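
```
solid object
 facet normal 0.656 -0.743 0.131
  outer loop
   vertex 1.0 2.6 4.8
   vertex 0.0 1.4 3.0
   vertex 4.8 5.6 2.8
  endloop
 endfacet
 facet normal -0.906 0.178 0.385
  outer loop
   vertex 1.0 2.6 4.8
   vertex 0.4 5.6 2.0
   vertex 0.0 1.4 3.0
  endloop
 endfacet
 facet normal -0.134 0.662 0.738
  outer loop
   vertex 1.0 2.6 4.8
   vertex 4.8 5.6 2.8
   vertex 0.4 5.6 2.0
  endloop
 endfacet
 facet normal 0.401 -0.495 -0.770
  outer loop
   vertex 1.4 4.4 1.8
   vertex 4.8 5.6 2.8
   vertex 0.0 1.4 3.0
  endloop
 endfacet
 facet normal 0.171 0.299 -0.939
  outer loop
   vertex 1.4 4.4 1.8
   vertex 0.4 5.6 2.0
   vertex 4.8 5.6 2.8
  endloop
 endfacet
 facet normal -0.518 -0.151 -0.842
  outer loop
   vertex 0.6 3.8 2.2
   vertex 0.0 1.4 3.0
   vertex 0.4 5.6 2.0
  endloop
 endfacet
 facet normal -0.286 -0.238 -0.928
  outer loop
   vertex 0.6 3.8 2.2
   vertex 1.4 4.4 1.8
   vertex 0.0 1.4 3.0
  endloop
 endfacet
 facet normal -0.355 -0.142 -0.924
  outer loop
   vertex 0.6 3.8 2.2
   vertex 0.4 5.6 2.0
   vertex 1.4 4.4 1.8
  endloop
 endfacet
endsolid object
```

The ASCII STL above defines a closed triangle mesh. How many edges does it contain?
12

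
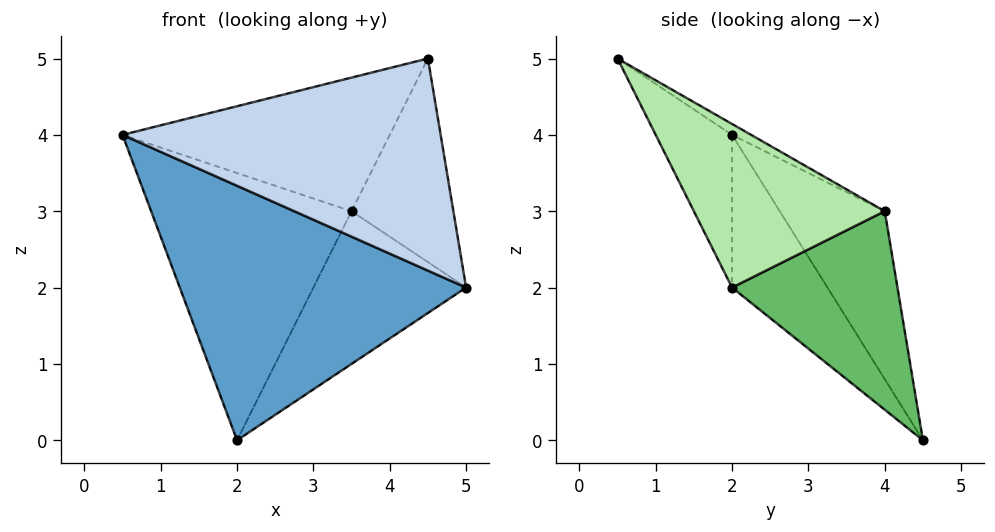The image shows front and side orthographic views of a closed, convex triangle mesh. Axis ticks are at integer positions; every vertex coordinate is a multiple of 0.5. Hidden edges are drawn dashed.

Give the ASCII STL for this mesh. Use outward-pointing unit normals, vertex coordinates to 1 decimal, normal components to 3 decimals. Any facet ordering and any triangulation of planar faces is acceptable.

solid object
 facet normal -0.258 -0.773 -0.580
  outer loop
   vertex 2.0 4.5 0.0
   vertex 5.0 2.0 2.0
   vertex 0.5 2.0 4.0
  endloop
 endfacet
 facet normal -0.207 -0.861 -0.465
  outer loop
   vertex 4.5 0.5 5.0
   vertex 0.5 2.0 4.0
   vertex 5.0 2.0 2.0
  endloop
 endfacet
 facet normal -0.434 0.828 0.355
  outer loop
   vertex 3.5 4.0 3.0
   vertex 2.0 4.5 0.0
   vertex 0.5 2.0 4.0
  endloop
 endfacet
 facet normal -0.035 0.488 0.872
  outer loop
   vertex 3.5 4.0 3.0
   vertex 0.5 2.0 4.0
   vertex 4.5 0.5 5.0
  endloop
 endfacet
 facet normal 0.712 0.657 -0.247
  outer loop
   vertex 3.5 4.0 3.0
   vertex 5.0 2.0 2.0
   vertex 2.0 4.5 0.0
  endloop
 endfacet
 facet normal 0.824 0.440 0.357
  outer loop
   vertex 3.5 4.0 3.0
   vertex 4.5 0.5 5.0
   vertex 5.0 2.0 2.0
  endloop
 endfacet
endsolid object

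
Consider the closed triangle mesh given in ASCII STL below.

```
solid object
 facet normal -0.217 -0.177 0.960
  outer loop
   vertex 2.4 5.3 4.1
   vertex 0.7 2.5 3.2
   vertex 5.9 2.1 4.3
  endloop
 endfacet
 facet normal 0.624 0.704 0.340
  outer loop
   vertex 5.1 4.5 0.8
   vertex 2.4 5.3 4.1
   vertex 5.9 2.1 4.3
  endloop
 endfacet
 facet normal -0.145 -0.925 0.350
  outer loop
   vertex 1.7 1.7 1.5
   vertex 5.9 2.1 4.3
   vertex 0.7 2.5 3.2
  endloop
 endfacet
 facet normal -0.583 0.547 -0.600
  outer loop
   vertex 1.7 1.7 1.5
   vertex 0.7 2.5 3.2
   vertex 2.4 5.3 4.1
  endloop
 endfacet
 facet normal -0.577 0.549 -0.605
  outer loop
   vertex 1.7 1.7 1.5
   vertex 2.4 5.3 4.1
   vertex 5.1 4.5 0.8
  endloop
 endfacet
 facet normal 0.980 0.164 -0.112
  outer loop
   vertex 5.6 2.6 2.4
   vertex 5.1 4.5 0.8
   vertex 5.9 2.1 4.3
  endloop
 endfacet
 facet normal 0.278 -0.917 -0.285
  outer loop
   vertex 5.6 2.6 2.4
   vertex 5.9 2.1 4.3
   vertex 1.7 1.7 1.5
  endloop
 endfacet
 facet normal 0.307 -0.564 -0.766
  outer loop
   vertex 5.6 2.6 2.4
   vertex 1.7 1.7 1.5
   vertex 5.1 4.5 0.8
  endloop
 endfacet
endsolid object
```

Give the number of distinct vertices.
6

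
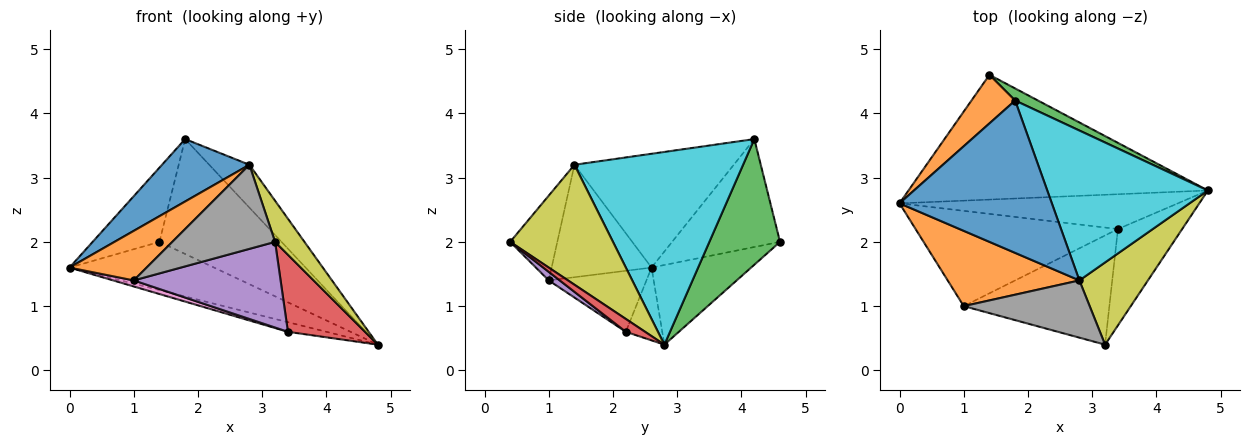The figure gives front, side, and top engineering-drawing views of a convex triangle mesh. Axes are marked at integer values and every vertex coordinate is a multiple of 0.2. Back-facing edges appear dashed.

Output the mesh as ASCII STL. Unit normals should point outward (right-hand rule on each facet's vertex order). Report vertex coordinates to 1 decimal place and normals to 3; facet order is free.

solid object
 facet normal -0.241 0.350 -0.905
  outer loop
   vertex 1.4 4.6 2.0
   vertex 4.8 2.8 0.4
   vertex 0.0 2.6 1.6
  endloop
 endfacet
 facet normal -0.804 0.498 0.325
  outer loop
   vertex 1.4 4.6 2.0
   vertex 0.0 2.6 1.6
   vertex 1.8 4.2 3.6
  endloop
 endfacet
 facet normal 0.499 0.862 0.091
  outer loop
   vertex 1.4 4.6 2.0
   vertex 1.8 4.2 3.6
   vertex 4.8 2.8 0.4
  endloop
 endfacet
 facet normal 0.154 -0.617 -0.772
  outer loop
   vertex 3.4 2.2 0.6
   vertex 4.8 2.8 0.4
   vertex 3.2 0.4 2.0
  endloop
 endfacet
 facet normal 0.046 -0.616 -0.786
  outer loop
   vertex 3.4 2.2 0.6
   vertex 3.2 0.4 2.0
   vertex 1.0 1.0 1.4
  endloop
 endfacet
 facet normal -0.244 0.259 -0.935
  outer loop
   vertex 3.4 2.2 0.6
   vertex 0.0 2.6 1.6
   vertex 4.8 2.8 0.4
  endloop
 endfacet
 facet normal -0.288 -0.061 -0.956
  outer loop
   vertex 3.4 2.2 0.6
   vertex 1.0 1.0 1.4
   vertex 0.0 2.6 1.6
  endloop
 endfacet
 facet normal -0.354 -0.773 0.526
  outer loop
   vertex 2.8 1.4 3.2
   vertex 1.0 1.0 1.4
   vertex 3.2 0.4 2.0
  endloop
 endfacet
 facet normal 0.843 -0.241 0.482
  outer loop
   vertex 2.8 1.4 3.2
   vertex 3.2 0.4 2.0
   vertex 4.8 2.8 0.4
  endloop
 endfacet
 facet normal 0.756 0.180 0.630
  outer loop
   vertex 2.8 1.4 3.2
   vertex 4.8 2.8 0.4
   vertex 1.8 4.2 3.6
  endloop
 endfacet
 facet normal -0.569 -0.312 0.761
  outer loop
   vertex 2.8 1.4 3.2
   vertex 1.8 4.2 3.6
   vertex 0.0 2.6 1.6
  endloop
 endfacet
 facet normal -0.581 -0.448 0.680
  outer loop
   vertex 2.8 1.4 3.2
   vertex 0.0 2.6 1.6
   vertex 1.0 1.0 1.4
  endloop
 endfacet
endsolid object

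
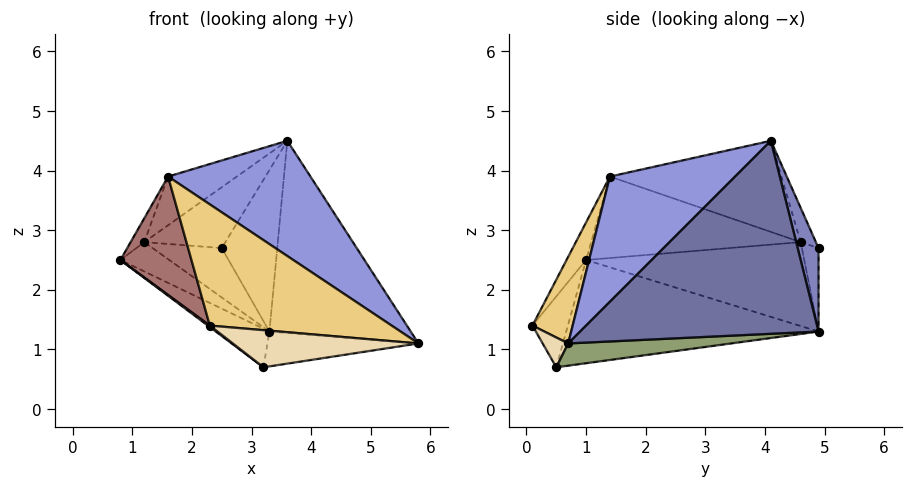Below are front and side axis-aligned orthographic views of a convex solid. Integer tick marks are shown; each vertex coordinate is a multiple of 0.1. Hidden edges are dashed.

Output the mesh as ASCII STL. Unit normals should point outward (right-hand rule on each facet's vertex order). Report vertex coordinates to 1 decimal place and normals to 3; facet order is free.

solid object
 facet normal 0.859 0.509 0.047
  outer loop
   vertex 3.3 4.9 1.3
   vertex 3.6 4.1 4.5
   vertex 5.8 0.7 1.1
  endloop
 endfacet
 facet normal 0.345 0.918 0.197
  outer loop
   vertex 3.3 4.9 1.3
   vertex 2.5 4.9 2.7
   vertex 3.6 4.1 4.5
  endloop
 endfacet
 facet normal 0.427 -0.486 0.762
  outer loop
   vertex 1.6 1.4 3.9
   vertex 5.8 0.7 1.1
   vertex 3.6 4.1 4.5
  endloop
 endfacet
 facet normal -0.579 0.123 -0.806
  outer loop
   vertex 3.2 0.5 0.7
   vertex 0.8 1.0 2.5
   vertex 3.3 4.9 1.3
  endloop
 endfacet
 facet normal 0.141 0.131 -0.981
  outer loop
   vertex 3.2 0.5 0.7
   vertex 3.3 4.9 1.3
   vertex 5.8 0.7 1.1
  endloop
 endfacet
 facet normal -0.589 0.132 -0.798
  outer loop
   vertex 1.2 4.6 2.8
   vertex 3.3 4.9 1.3
   vertex 0.8 1.0 2.5
  endloop
 endfacet
 facet normal -0.233 0.963 -0.133
  outer loop
   vertex 1.2 4.6 2.8
   vertex 2.5 4.9 2.7
   vertex 3.3 4.9 1.3
  endloop
 endfacet
 facet normal -0.874 0.057 0.483
  outer loop
   vertex 1.2 4.6 2.8
   vertex 0.8 1.0 2.5
   vertex 1.6 1.4 3.9
  endloop
 endfacet
 facet normal -0.162 0.861 0.482
  outer loop
   vertex 1.2 4.6 2.8
   vertex 3.6 4.1 4.5
   vertex 2.5 4.9 2.7
  endloop
 endfacet
 facet normal -0.534 0.214 0.818
  outer loop
   vertex 1.2 4.6 2.8
   vertex 1.6 1.4 3.9
   vertex 3.6 4.1 4.5
  endloop
 endfacet
 facet normal 0.188 -0.849 0.494
  outer loop
   vertex 2.3 0.1 1.4
   vertex 5.8 0.7 1.1
   vertex 1.6 1.4 3.9
  endloop
 endfacet
 facet normal 0.127 -0.923 -0.364
  outer loop
   vertex 2.3 0.1 1.4
   vertex 3.2 0.5 0.7
   vertex 5.8 0.7 1.1
  endloop
 endfacet
 facet normal -0.244 -0.887 0.393
  outer loop
   vertex 2.3 0.1 1.4
   vertex 1.6 1.4 3.9
   vertex 0.8 1.0 2.5
  endloop
 endfacet
 facet normal -0.604 -0.034 -0.796
  outer loop
   vertex 2.3 0.1 1.4
   vertex 0.8 1.0 2.5
   vertex 3.2 0.5 0.7
  endloop
 endfacet
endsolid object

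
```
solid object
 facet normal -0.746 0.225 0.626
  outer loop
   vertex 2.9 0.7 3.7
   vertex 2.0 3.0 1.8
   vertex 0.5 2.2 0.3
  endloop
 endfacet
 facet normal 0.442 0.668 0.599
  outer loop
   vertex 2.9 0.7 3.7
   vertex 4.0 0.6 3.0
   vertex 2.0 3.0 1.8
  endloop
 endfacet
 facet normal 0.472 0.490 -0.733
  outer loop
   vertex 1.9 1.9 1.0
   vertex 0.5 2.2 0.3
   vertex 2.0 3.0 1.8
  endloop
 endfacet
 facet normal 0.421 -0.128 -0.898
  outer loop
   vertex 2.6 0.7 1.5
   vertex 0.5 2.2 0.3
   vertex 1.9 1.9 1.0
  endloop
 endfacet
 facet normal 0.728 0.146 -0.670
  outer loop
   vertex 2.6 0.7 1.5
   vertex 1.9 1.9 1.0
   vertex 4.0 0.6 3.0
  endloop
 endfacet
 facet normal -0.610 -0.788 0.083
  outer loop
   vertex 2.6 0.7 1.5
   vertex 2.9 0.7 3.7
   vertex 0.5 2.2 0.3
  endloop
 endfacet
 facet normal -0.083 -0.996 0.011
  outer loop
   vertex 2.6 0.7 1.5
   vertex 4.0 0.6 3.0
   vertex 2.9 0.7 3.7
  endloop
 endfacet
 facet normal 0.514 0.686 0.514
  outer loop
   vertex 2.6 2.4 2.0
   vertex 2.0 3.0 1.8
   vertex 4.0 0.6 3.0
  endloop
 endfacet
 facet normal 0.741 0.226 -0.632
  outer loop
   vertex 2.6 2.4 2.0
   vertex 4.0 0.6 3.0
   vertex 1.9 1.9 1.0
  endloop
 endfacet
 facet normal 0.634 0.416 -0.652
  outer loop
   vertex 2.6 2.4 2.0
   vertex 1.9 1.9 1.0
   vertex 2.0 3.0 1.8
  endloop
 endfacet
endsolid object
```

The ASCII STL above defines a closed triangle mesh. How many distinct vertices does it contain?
7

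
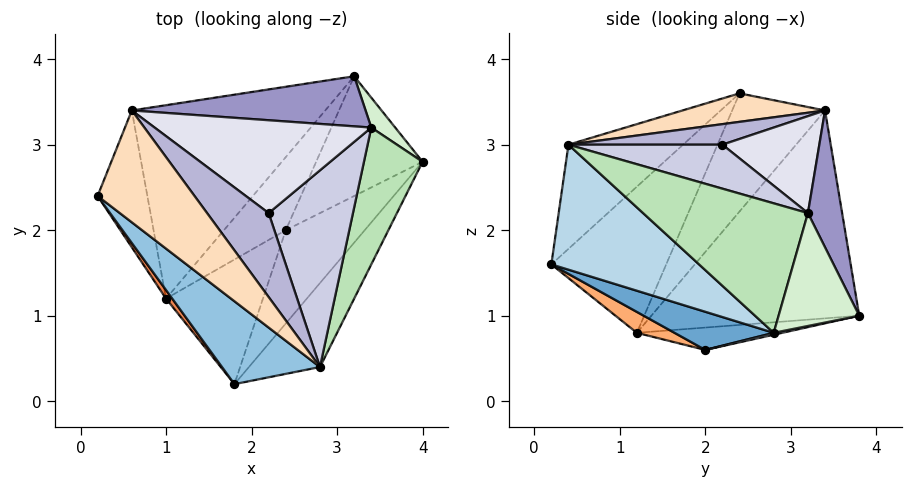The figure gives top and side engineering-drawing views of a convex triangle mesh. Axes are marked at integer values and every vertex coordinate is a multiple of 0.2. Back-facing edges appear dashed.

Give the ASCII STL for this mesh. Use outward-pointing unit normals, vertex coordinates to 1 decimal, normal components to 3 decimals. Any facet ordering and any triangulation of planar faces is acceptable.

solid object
 facet normal 0.366 -0.542 -0.757
  outer loop
   vertex 2.4 2.0 0.6
   vertex 4.0 2.8 0.8
   vertex 1.8 0.2 1.6
  endloop
 endfacet
 facet normal -0.477 -0.755 0.449
  outer loop
   vertex 2.8 0.4 3.0
   vertex 0.2 2.4 3.6
   vertex 1.8 0.2 1.6
  endloop
 endfacet
 facet normal 0.650 -0.664 -0.370
  outer loop
   vertex 2.8 0.4 3.0
   vertex 1.8 0.2 1.6
   vertex 4.0 2.8 0.8
  endloop
 endfacet
 facet normal 0.017 0.209 -0.978
  outer loop
   vertex 3.2 3.8 1.0
   vertex 4.0 2.8 0.8
   vertex 2.4 2.0 0.6
  endloop
 endfacet
 facet normal -0.793 -0.608 0.034
  outer loop
   vertex 1.0 1.2 0.8
   vertex 1.8 0.2 1.6
   vertex 0.2 2.4 3.6
  endloop
 endfacet
 facet normal 0.180 -0.523 -0.833
  outer loop
   vertex 1.0 1.2 0.8
   vertex 2.4 2.0 0.6
   vertex 1.8 0.2 1.6
  endloop
 endfacet
 facet normal -0.320 0.339 -0.885
  outer loop
   vertex 1.0 1.2 0.8
   vertex 3.2 3.8 1.0
   vertex 2.4 2.0 0.6
  endloop
 endfacet
 facet normal 0.281 0.079 0.956
  outer loop
   vertex 0.6 3.4 3.4
   vertex 0.2 2.4 3.6
   vertex 2.8 0.4 3.0
  endloop
 endfacet
 facet normal -0.885 0.279 -0.373
  outer loop
   vertex 0.6 3.4 3.4
   vertex 1.0 1.2 0.8
   vertex 0.2 2.4 3.6
  endloop
 endfacet
 facet normal -0.608 0.558 -0.565
  outer loop
   vertex 0.6 3.4 3.4
   vertex 3.2 3.8 1.0
   vertex 1.0 1.2 0.8
  endloop
 endfacet
 facet normal 0.908 -0.077 0.411
  outer loop
   vertex 3.4 3.2 2.2
   vertex 2.8 0.4 3.0
   vertex 4.0 2.8 0.8
  endloop
 endfacet
 facet normal 0.786 0.595 0.167
  outer loop
   vertex 3.4 3.2 2.2
   vertex 4.0 2.8 0.8
   vertex 3.2 3.8 1.0
  endloop
 endfacet
 facet normal 0.236 0.884 0.403
  outer loop
   vertex 3.4 3.2 2.2
   vertex 3.2 3.8 1.0
   vertex 0.6 3.4 3.4
  endloop
 endfacet
 facet normal 0.314 0.105 0.943
  outer loop
   vertex 2.2 2.2 3.0
   vertex 0.6 3.4 3.4
   vertex 2.8 0.4 3.0
  endloop
 endfacet
 facet normal 0.457 0.152 0.876
  outer loop
   vertex 2.2 2.2 3.0
   vertex 2.8 0.4 3.0
   vertex 3.4 3.2 2.2
  endloop
 endfacet
 facet normal 0.397 0.234 0.888
  outer loop
   vertex 2.2 2.2 3.0
   vertex 3.4 3.2 2.2
   vertex 0.6 3.4 3.4
  endloop
 endfacet
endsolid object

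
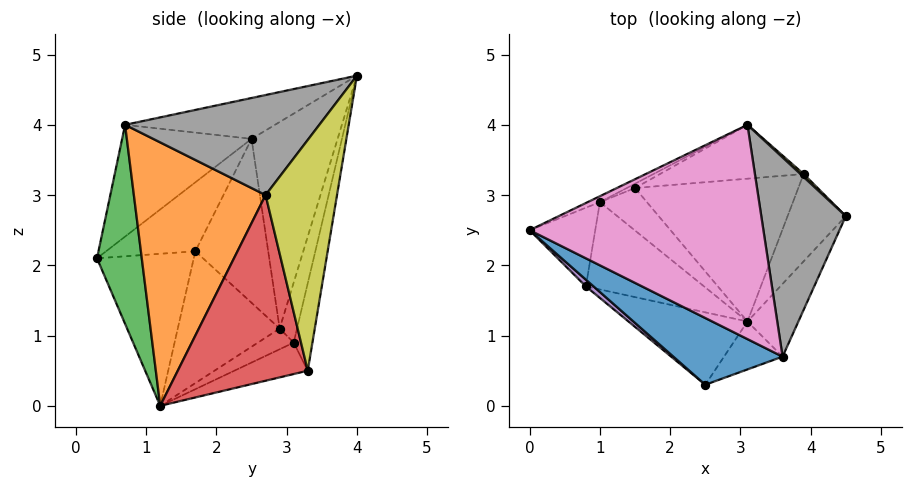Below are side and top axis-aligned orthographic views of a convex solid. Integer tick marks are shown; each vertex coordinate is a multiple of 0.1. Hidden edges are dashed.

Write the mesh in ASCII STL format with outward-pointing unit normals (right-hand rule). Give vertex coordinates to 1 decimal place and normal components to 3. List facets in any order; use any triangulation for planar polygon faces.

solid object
 facet normal -0.425 -0.804 0.415
  outer loop
   vertex 3.6 0.7 4.0
   vertex 0.0 2.5 3.8
   vertex 2.5 0.3 2.1
  endloop
 endfacet
 facet normal 0.865 -0.473 -0.167
  outer loop
   vertex 3.6 0.7 4.0
   vertex 3.1 1.2 0.0
   vertex 4.5 2.7 3.0
  endloop
 endfacet
 facet normal 0.586 -0.792 -0.172
  outer loop
   vertex 3.6 0.7 4.0
   vertex 2.5 0.3 2.1
   vertex 3.1 1.2 0.0
  endloop
 endfacet
 facet normal 0.916 -0.281 -0.287
  outer loop
   vertex 3.9 3.3 0.5
   vertex 4.5 2.7 3.0
   vertex 3.1 1.2 0.0
  endloop
 endfacet
 facet normal -0.632 -0.772 0.070
  outer loop
   vertex 0.8 1.7 2.2
   vertex 2.5 0.3 2.1
   vertex 0.0 2.5 3.8
  endloop
 endfacet
 facet normal -0.582 -0.674 -0.455
  outer loop
   vertex 0.8 1.7 2.2
   vertex 3.1 1.2 0.0
   vertex 2.5 0.3 2.1
  endloop
 endfacet
 facet normal -0.168 -0.229 0.959
  outer loop
   vertex 3.1 4.0 4.7
   vertex 0.0 2.5 3.8
   vertex 3.6 0.7 4.0
  endloop
 endfacet
 facet normal 0.764 -0.021 0.645
  outer loop
   vertex 3.1 4.0 4.7
   vertex 3.6 0.7 4.0
   vertex 4.5 2.7 3.0
  endloop
 endfacet
 facet normal 0.687 0.727 0.010
  outer loop
   vertex 3.1 4.0 4.7
   vertex 4.5 2.7 3.0
   vertex 3.9 3.3 0.5
  endloop
 endfacet
 facet normal -0.669 -0.438 -0.600
  outer loop
   vertex 1.0 2.9 1.1
   vertex 3.1 1.2 0.0
   vertex 0.8 1.7 2.2
  endloop
 endfacet
 facet normal -0.913 -0.183 -0.365
  outer loop
   vertex 1.0 2.9 1.1
   vertex 0.8 1.7 2.2
   vertex 0.0 2.5 3.8
  endloop
 endfacet
 facet normal -0.429 0.903 -0.025
  outer loop
   vertex 1.0 2.9 1.1
   vertex 0.0 2.5 3.8
   vertex 3.1 4.0 4.7
  endloop
 endfacet
 facet normal -0.181 0.292 -0.939
  outer loop
   vertex 1.5 3.1 0.9
   vertex 3.9 3.3 0.5
   vertex 3.1 1.2 0.0
  endloop
 endfacet
 facet normal -0.402 0.093 -0.911
  outer loop
   vertex 1.5 3.1 0.9
   vertex 3.1 1.2 0.0
   vertex 1.0 2.9 1.1
  endloop
 endfacet
 facet normal -0.112 0.977 -0.184
  outer loop
   vertex 1.5 3.1 0.9
   vertex 3.1 4.0 4.7
   vertex 3.9 3.3 0.5
  endloop
 endfacet
 facet normal -0.389 0.920 -0.054
  outer loop
   vertex 1.5 3.1 0.9
   vertex 1.0 2.9 1.1
   vertex 3.1 4.0 4.7
  endloop
 endfacet
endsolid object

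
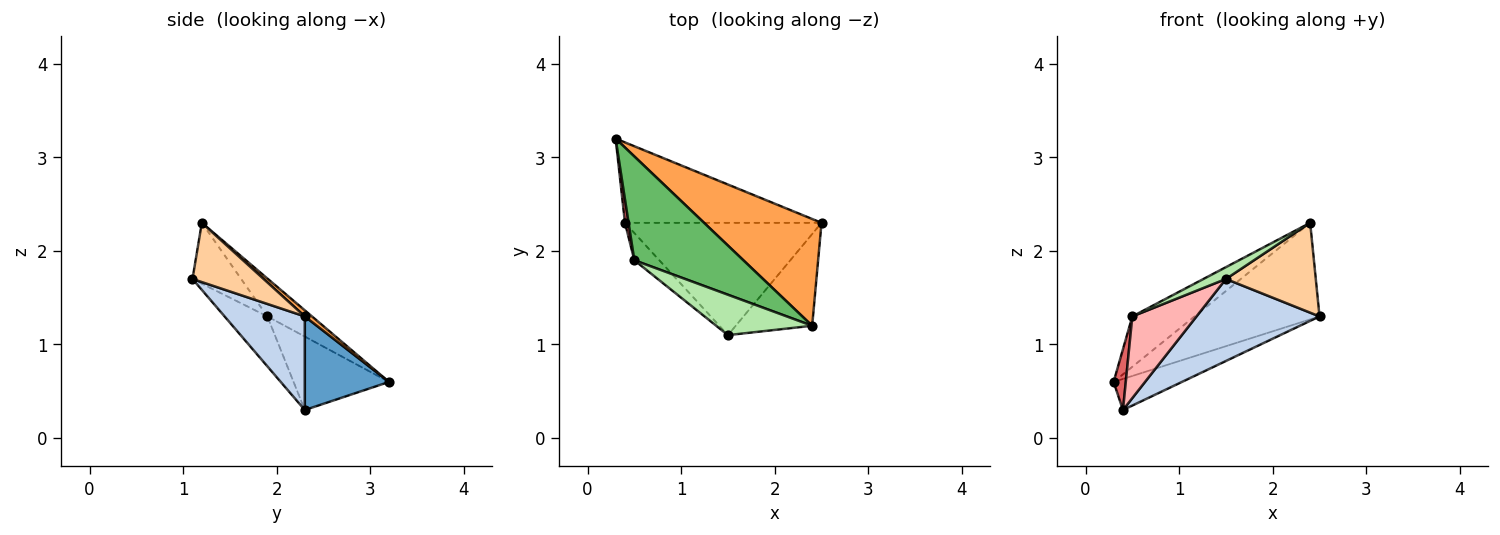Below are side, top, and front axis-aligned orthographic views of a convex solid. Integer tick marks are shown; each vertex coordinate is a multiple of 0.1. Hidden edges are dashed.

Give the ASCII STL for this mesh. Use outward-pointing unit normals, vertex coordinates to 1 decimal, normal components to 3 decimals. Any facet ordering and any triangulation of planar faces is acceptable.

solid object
 facet normal 0.406 0.329 -0.853
  outer loop
   vertex 0.4 2.3 0.3
   vertex 0.3 3.2 0.6
   vertex 2.5 2.3 1.3
  endloop
 endfacet
 facet normal 0.359 -0.550 -0.754
  outer loop
   vertex 0.4 2.3 0.3
   vertex 2.5 2.3 1.3
   vertex 1.5 1.1 1.7
  endloop
 endfacet
 facet normal 0.038 0.670 0.741
  outer loop
   vertex 2.4 1.2 2.3
   vertex 2.5 2.3 1.3
   vertex 0.3 3.2 0.6
  endloop
 endfacet
 facet normal 0.485 -0.612 -0.625
  outer loop
   vertex 2.4 1.2 2.3
   vertex 1.5 1.1 1.7
   vertex 2.5 2.3 1.3
  endloop
 endfacet
 facet normal -0.299 0.416 0.859
  outer loop
   vertex 0.5 1.9 1.3
   vertex 2.4 1.2 2.3
   vertex 0.3 3.2 0.6
  endloop
 endfacet
 facet normal -0.520 -0.240 0.820
  outer loop
   vertex 0.5 1.9 1.3
   vertex 1.5 1.1 1.7
   vertex 2.4 1.2 2.3
  endloop
 endfacet
 facet normal -0.991 -0.126 0.049
  outer loop
   vertex 0.5 1.9 1.3
   vertex 0.3 3.2 0.6
   vertex 0.4 2.3 0.3
  endloop
 endfacet
 facet normal -0.535 -0.802 -0.267
  outer loop
   vertex 0.5 1.9 1.3
   vertex 0.4 2.3 0.3
   vertex 1.5 1.1 1.7
  endloop
 endfacet
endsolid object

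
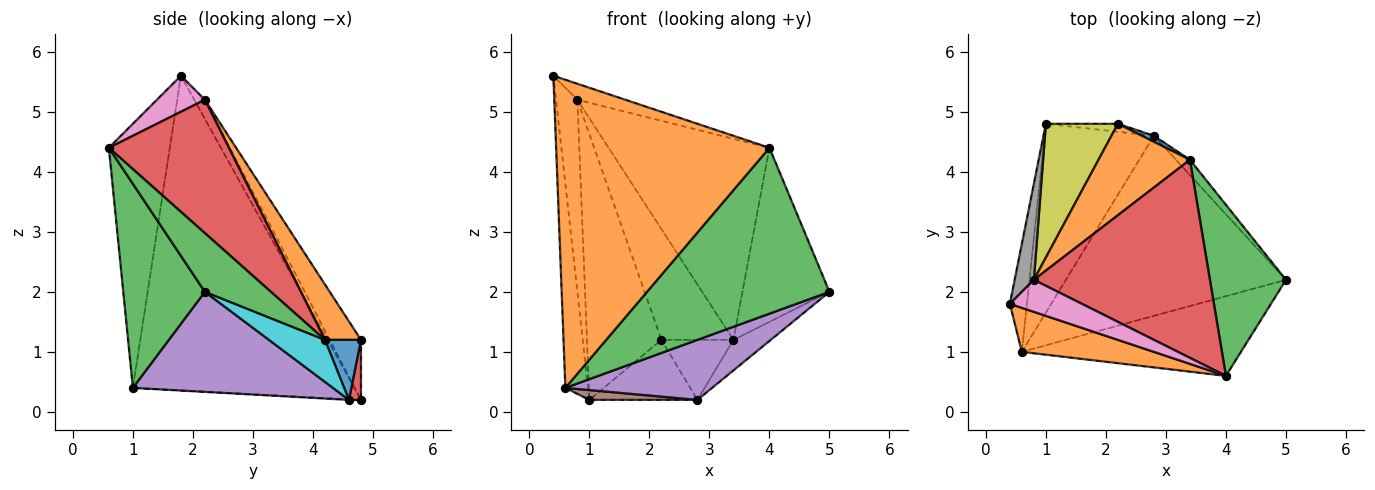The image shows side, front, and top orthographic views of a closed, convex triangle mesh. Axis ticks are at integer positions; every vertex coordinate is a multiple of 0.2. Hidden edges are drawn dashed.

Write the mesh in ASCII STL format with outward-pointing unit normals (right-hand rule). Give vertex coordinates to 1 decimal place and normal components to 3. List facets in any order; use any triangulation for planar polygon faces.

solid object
 facet normal -0.993 0.102 -0.054
  outer loop
   vertex 0.6 1.0 0.4
   vertex 0.4 1.8 5.6
   vertex 1.0 4.8 0.2
  endloop
 endfacet
 facet normal -0.272 -0.953 0.136
  outer loop
   vertex 0.6 1.0 0.4
   vertex 4.0 0.6 4.4
   vertex 0.4 1.8 5.6
  endloop
 endfacet
 facet normal 0.374 -0.836 -0.402
  outer loop
   vertex 0.6 1.0 0.4
   vertex 5.0 2.2 2.0
   vertex 4.0 0.6 4.4
  endloop
 endfacet
 facet normal 0.109 0.985 -0.131
  outer loop
   vertex 2.8 4.6 0.2
   vertex 1.0 4.8 0.2
   vertex 2.2 4.8 1.2
  endloop
 endfacet
 facet normal 0.396 -0.290 -0.871
  outer loop
   vertex 2.8 4.6 0.2
   vertex 5.0 2.2 2.0
   vertex 0.6 1.0 0.4
  endloop
 endfacet
 facet normal -0.006 -0.052 -0.999
  outer loop
   vertex 2.8 4.6 0.2
   vertex 0.6 1.0 0.4
   vertex 1.0 4.8 0.2
  endloop
 endfacet
 facet normal 0.408 0.408 0.816
  outer loop
   vertex 0.8 2.2 5.2
   vertex 0.4 1.8 5.6
   vertex 4.0 0.6 4.4
  endloop
 endfacet
 facet normal -0.408 0.816 0.408
  outer loop
   vertex 0.8 2.2 5.2
   vertex 1.0 4.8 0.2
   vertex 0.4 1.8 5.6
  endloop
 endfacet
 facet normal -0.351 0.837 0.421
  outer loop
   vertex 0.8 2.2 5.2
   vertex 2.2 4.8 1.2
   vertex 1.0 4.8 0.2
  endloop
 endfacet
 facet normal 0.802 0.535 -0.267
  outer loop
   vertex 3.4 4.2 1.2
   vertex 5.0 2.2 2.0
   vertex 2.8 4.6 0.2
  endloop
 endfacet
 facet normal 0.445 0.891 0.089
  outer loop
   vertex 3.4 4.2 1.2
   vertex 2.8 4.6 0.2
   vertex 2.2 4.8 1.2
  endloop
 endfacet
 facet normal 0.360 0.720 0.594
  outer loop
   vertex 3.4 4.2 1.2
   vertex 2.2 4.8 1.2
   vertex 0.8 2.2 5.2
  endloop
 endfacet
 facet normal 0.476 0.627 0.616
  outer loop
   vertex 3.4 4.2 1.2
   vertex 4.0 0.6 4.4
   vertex 5.0 2.2 2.0
  endloop
 endfacet
 facet normal 0.469 0.629 0.620
  outer loop
   vertex 3.4 4.2 1.2
   vertex 0.8 2.2 5.2
   vertex 4.0 0.6 4.4
  endloop
 endfacet
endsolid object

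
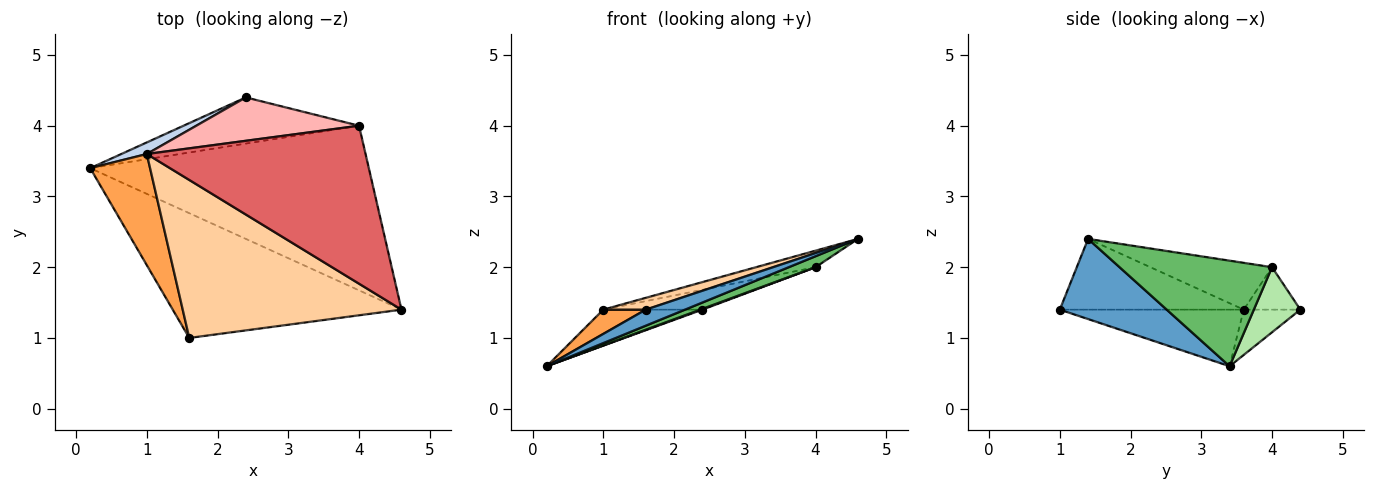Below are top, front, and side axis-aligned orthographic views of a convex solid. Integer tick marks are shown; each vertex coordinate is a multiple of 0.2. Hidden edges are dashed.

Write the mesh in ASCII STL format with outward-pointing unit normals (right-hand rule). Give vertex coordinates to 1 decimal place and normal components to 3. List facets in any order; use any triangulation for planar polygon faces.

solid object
 facet normal 0.328 -0.121 -0.937
  outer loop
   vertex 1.6 1.0 1.4
   vertex 0.2 3.4 0.6
   vertex 4.6 1.4 2.4
  endloop
 endfacet
 facet normal -0.478 0.836 0.269
  outer loop
   vertex 1.0 3.6 1.4
   vertex 2.4 4.4 1.4
   vertex 0.2 3.4 0.6
  endloop
 endfacet
 facet normal -0.679 -0.157 0.718
  outer loop
   vertex 1.0 3.6 1.4
   vertex 0.2 3.4 0.6
   vertex 1.6 1.0 1.4
  endloop
 endfacet
 facet normal -0.307 -0.071 0.949
  outer loop
   vertex 1.0 3.6 1.4
   vertex 1.6 1.0 1.4
   vertex 4.6 1.4 2.4
  endloop
 endfacet
 facet normal 0.354 -0.062 -0.933
  outer loop
   vertex 4.0 4.0 2.0
   vertex 4.6 1.4 2.4
   vertex 0.2 3.4 0.6
  endloop
 endfacet
 facet normal 0.348 -0.015 -0.937
  outer loop
   vertex 4.0 4.0 2.0
   vertex 0.2 3.4 0.6
   vertex 2.4 4.4 1.4
  endloop
 endfacet
 facet normal -0.208 0.102 0.973
  outer loop
   vertex 4.0 4.0 2.0
   vertex 1.0 3.6 1.4
   vertex 4.6 1.4 2.4
  endloop
 endfacet
 facet normal -0.231 0.404 0.885
  outer loop
   vertex 4.0 4.0 2.0
   vertex 2.4 4.4 1.4
   vertex 1.0 3.6 1.4
  endloop
 endfacet
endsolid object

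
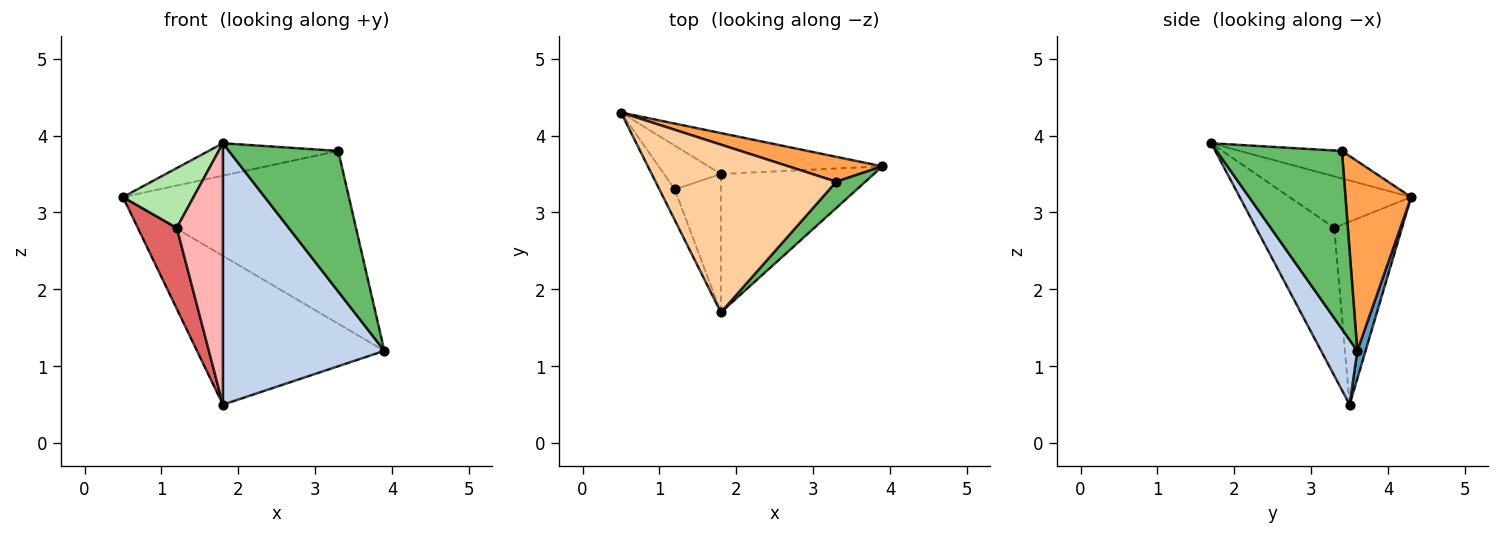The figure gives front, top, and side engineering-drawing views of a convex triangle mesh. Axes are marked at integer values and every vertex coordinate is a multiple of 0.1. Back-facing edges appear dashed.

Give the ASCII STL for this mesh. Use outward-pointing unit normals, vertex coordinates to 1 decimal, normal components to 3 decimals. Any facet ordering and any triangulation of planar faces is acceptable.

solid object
 facet normal 0.042 0.963 -0.265
  outer loop
   vertex 1.8 3.5 0.5
   vertex 0.5 4.3 3.2
   vertex 3.9 3.6 1.2
  endloop
 endfacet
 facet normal 0.194 -0.867 -0.459
  outer loop
   vertex 1.8 3.5 0.5
   vertex 3.9 3.6 1.2
   vertex 1.8 1.7 3.9
  endloop
 endfacet
 facet normal 0.276 0.951 0.137
  outer loop
   vertex 3.3 3.4 3.8
   vertex 3.9 3.6 1.2
   vertex 0.5 4.3 3.2
  endloop
 endfacet
 facet normal -0.148 0.188 0.971
  outer loop
   vertex 3.3 3.4 3.8
   vertex 0.5 4.3 3.2
   vertex 1.8 1.7 3.9
  endloop
 endfacet
 facet normal 0.748 -0.653 0.122
  outer loop
   vertex 3.3 3.4 3.8
   vertex 1.8 1.7 3.9
   vertex 3.9 3.6 1.2
  endloop
 endfacet
 facet normal -0.837 -0.486 -0.250
  outer loop
   vertex 1.2 3.3 2.8
   vertex 1.8 1.7 3.9
   vertex 0.5 4.3 3.2
  endloop
 endfacet
 facet normal -0.837 -0.482 -0.260
  outer loop
   vertex 1.2 3.3 2.8
   vertex 0.5 4.3 3.2
   vertex 1.8 3.5 0.5
  endloop
 endfacet
 facet normal -0.832 -0.490 -0.260
  outer loop
   vertex 1.2 3.3 2.8
   vertex 1.8 3.5 0.5
   vertex 1.8 1.7 3.9
  endloop
 endfacet
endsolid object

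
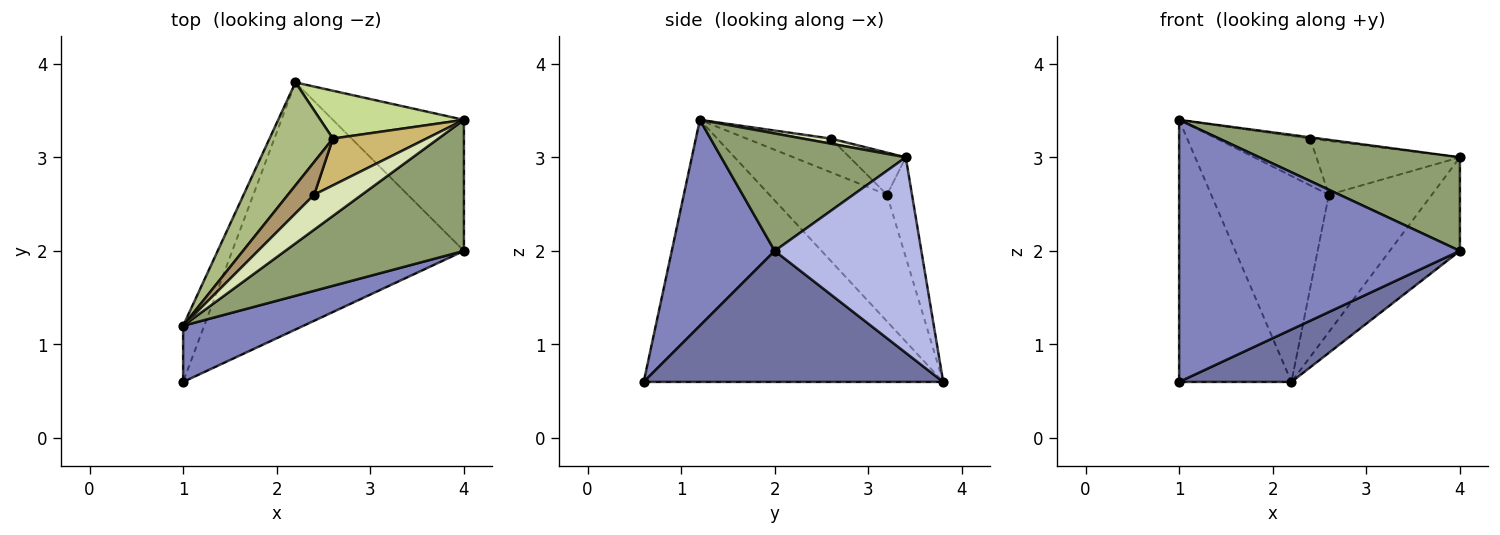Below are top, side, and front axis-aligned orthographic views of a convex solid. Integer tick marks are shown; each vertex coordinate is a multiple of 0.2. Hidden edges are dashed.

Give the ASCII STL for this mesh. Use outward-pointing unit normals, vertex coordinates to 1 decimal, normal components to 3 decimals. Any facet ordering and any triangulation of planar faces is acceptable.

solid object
 facet normal 0.484 -0.182 -0.856
  outer loop
   vertex 2.2 3.8 0.6
   vertex 4.0 2.0 2.0
   vertex 1.0 0.6 0.6
  endloop
 endfacet
 facet normal 0.337 -0.920 0.197
  outer loop
   vertex 1.0 1.2 3.4
   vertex 1.0 0.6 0.6
   vertex 4.0 2.0 2.0
  endloop
 endfacet
 facet normal -0.934 0.350 -0.075
  outer loop
   vertex 1.0 1.2 3.4
   vertex 2.2 3.8 0.6
   vertex 1.0 0.6 0.6
  endloop
 endfacet
 facet normal 0.772 0.370 -0.517
  outer loop
   vertex 4.0 3.4 3.0
   vertex 4.0 2.0 2.0
   vertex 2.2 3.8 0.6
  endloop
 endfacet
 facet normal 0.472 -0.513 0.718
  outer loop
   vertex 4.0 3.4 3.0
   vertex 1.0 1.2 3.4
   vertex 4.0 2.0 2.0
  endloop
 endfacet
 facet normal -0.667 0.667 0.333
  outer loop
   vertex 2.6 3.2 2.6
   vertex 2.2 3.8 0.6
   vertex 1.0 1.2 3.4
  endloop
 endfacet
 facet normal -0.223 0.920 0.321
  outer loop
   vertex 2.6 3.2 2.6
   vertex 4.0 3.4 3.0
   vertex 2.2 3.8 0.6
  endloop
 endfacet
 facet normal 0.106 0.035 0.994
  outer loop
   vertex 2.4 2.6 3.2
   vertex 1.0 1.2 3.4
   vertex 4.0 3.4 3.0
  endloop
 endfacet
 facet normal -0.593 0.659 0.462
  outer loop
   vertex 2.4 2.6 3.2
   vertex 2.6 3.2 2.6
   vertex 1.0 1.2 3.4
  endloop
 endfacet
 facet normal -0.283 0.724 0.629
  outer loop
   vertex 2.4 2.6 3.2
   vertex 4.0 3.4 3.0
   vertex 2.6 3.2 2.6
  endloop
 endfacet
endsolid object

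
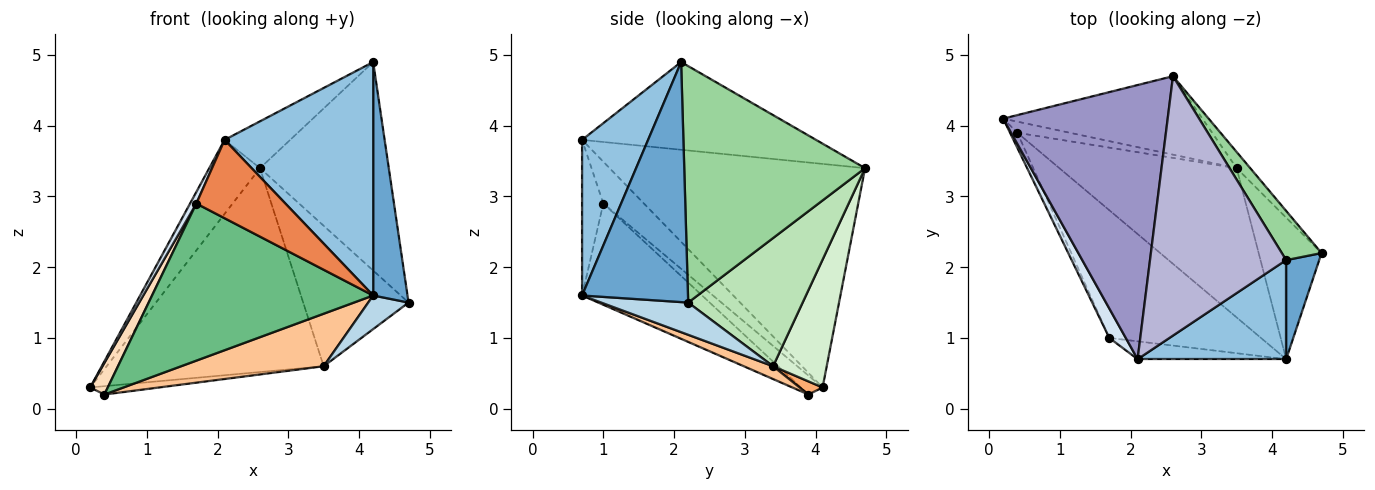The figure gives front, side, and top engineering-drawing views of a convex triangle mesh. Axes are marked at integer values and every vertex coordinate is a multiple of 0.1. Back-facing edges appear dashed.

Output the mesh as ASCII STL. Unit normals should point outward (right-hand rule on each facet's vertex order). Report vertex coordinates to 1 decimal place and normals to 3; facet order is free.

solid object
 facet normal 0.943 -0.306 0.130
  outer loop
   vertex 4.2 2.1 4.9
   vertex 4.2 0.7 1.6
   vertex 4.7 2.2 1.5
  endloop
 endfacet
 facet normal 0.379 -0.852 0.361
  outer loop
   vertex 2.1 0.7 3.8
   vertex 4.2 0.7 1.6
   vertex 4.2 2.1 4.9
  endloop
 endfacet
 facet normal 0.446 -0.207 -0.871
  outer loop
   vertex 3.5 3.4 0.6
   vertex 4.7 2.2 1.5
   vertex 4.2 0.7 1.6
  endloop
 endfacet
 facet normal -0.921 -0.142 0.362
  outer loop
   vertex 1.7 1.0 2.9
   vertex 2.1 0.7 3.8
   vertex 0.2 4.1 0.3
  endloop
 endfacet
 facet normal -0.226 -0.950 -0.216
  outer loop
   vertex 1.7 1.0 2.9
   vertex 4.2 0.7 1.6
   vertex 2.1 0.7 3.8
  endloop
 endfacet
 facet normal 0.196 0.588 -0.784
  outer loop
   vertex 0.4 3.9 0.2
   vertex 0.2 4.1 0.3
   vertex 3.5 3.4 0.6
  endloop
 endfacet
 facet normal 0.068 -0.331 -0.941
  outer loop
   vertex 0.4 3.9 0.2
   vertex 3.5 3.4 0.6
   vertex 4.2 0.7 1.6
  endloop
 endfacet
 facet normal -0.745 -0.602 -0.287
  outer loop
   vertex 0.4 3.9 0.2
   vertex 1.7 1.0 2.9
   vertex 0.2 4.1 0.3
  endloop
 endfacet
 facet normal -0.388 -0.715 -0.581
  outer loop
   vertex 0.4 3.9 0.2
   vertex 4.2 0.7 1.6
   vertex 1.7 1.0 2.9
  endloop
 endfacet
 facet normal 0.807 0.575 0.136
  outer loop
   vertex 2.6 4.7 3.4
   vertex 4.2 2.1 4.9
   vertex 4.7 2.2 1.5
  endloop
 endfacet
 facet normal 0.734 0.675 -0.078
  outer loop
   vertex 2.6 4.7 3.4
   vertex 4.7 2.2 1.5
   vertex 3.5 3.4 0.6
  endloop
 endfacet
 facet normal 0.225 0.909 -0.350
  outer loop
   vertex 2.6 4.7 3.4
   vertex 3.5 3.4 0.6
   vertex 0.2 4.1 0.3
  endloop
 endfacet
 facet normal -0.795 0.158 0.585
  outer loop
   vertex 2.6 4.7 3.4
   vertex 0.2 4.1 0.3
   vertex 2.1 0.7 3.8
  endloop
 endfacet
 facet normal -0.535 0.150 0.831
  outer loop
   vertex 2.6 4.7 3.4
   vertex 2.1 0.7 3.8
   vertex 4.2 2.1 4.9
  endloop
 endfacet
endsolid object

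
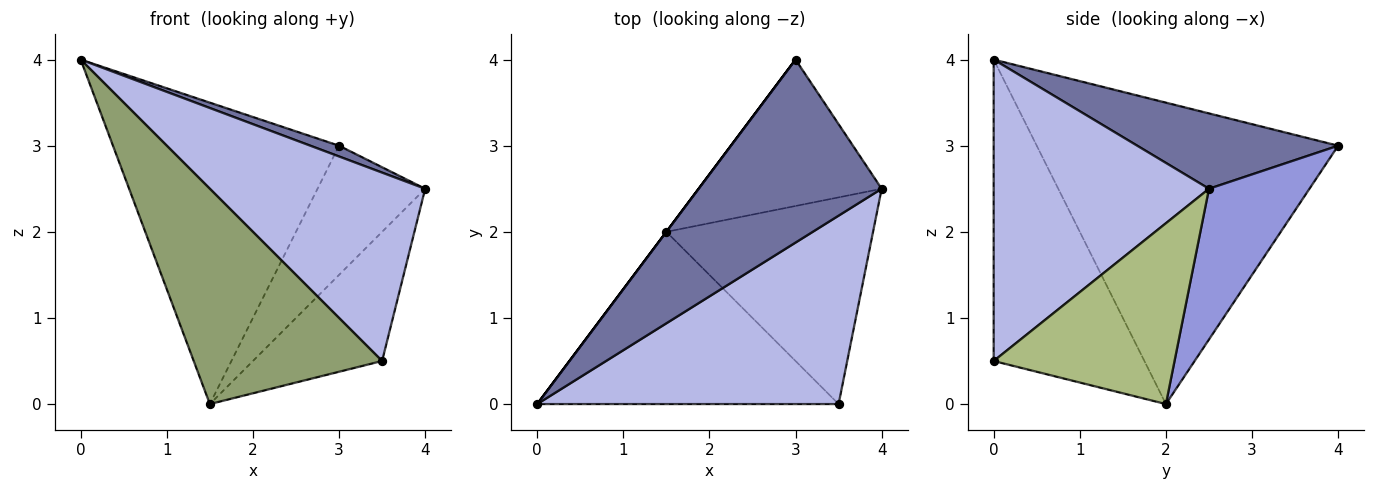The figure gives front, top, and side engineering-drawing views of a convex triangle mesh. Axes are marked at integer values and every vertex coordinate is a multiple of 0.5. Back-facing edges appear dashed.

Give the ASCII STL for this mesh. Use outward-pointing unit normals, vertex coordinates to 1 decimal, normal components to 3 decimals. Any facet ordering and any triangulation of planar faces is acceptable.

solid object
 facet normal 0.380 -0.054 0.923
  outer loop
   vertex 3.0 4.0 3.0
   vertex 0.0 0.0 4.0
   vertex 4.0 2.5 2.5
  endloop
 endfacet
 facet normal -0.800 0.600 0.000
  outer loop
   vertex 1.5 2.0 0.0
   vertex 0.0 0.0 4.0
   vertex 3.0 4.0 3.0
  endloop
 endfacet
 facet normal 0.525 0.563 -0.638
  outer loop
   vertex 1.5 2.0 0.0
   vertex 3.0 4.0 3.0
   vertex 4.0 2.5 2.5
  endloop
 endfacet
 facet normal 0.577 -0.577 0.577
  outer loop
   vertex 3.5 0.0 0.5
   vertex 4.0 2.5 2.5
   vertex 0.0 0.0 4.0
  endloop
 endfacet
 facet normal -0.530 -0.662 -0.530
  outer loop
   vertex 3.5 0.0 0.5
   vertex 0.0 0.0 4.0
   vertex 1.5 2.0 0.0
  endloop
 endfacet
 facet normal 0.596 0.426 -0.681
  outer loop
   vertex 3.5 0.0 0.5
   vertex 1.5 2.0 0.0
   vertex 4.0 2.5 2.5
  endloop
 endfacet
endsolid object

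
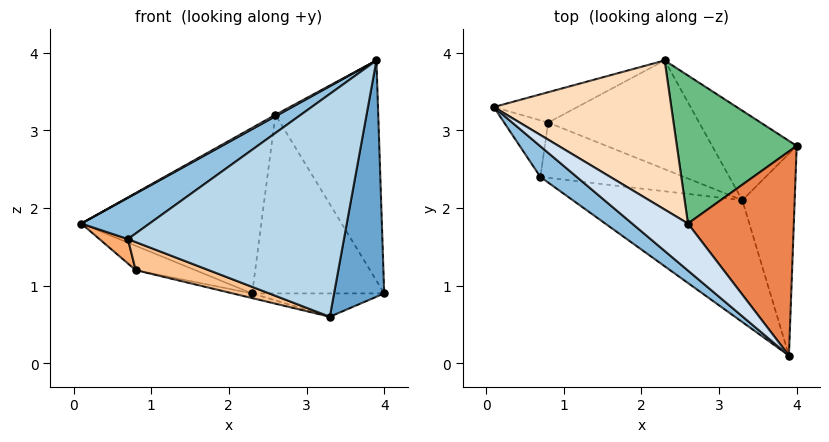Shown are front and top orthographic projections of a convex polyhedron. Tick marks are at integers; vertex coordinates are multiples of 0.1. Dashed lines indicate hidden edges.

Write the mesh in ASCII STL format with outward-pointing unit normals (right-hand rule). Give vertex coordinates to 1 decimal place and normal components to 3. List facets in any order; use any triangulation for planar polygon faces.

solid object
 facet normal 0.720 -0.527 -0.451
  outer loop
   vertex 3.3 2.1 0.6
   vertex 4.0 2.8 0.9
   vertex 3.9 0.1 3.9
  endloop
 endfacet
 facet normal -0.709 -0.566 0.420
  outer loop
   vertex 0.7 2.4 1.6
   vertex 3.9 0.1 3.9
   vertex 0.1 3.3 1.8
  endloop
 endfacet
 facet normal -0.275 -0.844 -0.461
  outer loop
   vertex 0.7 2.4 1.6
   vertex 3.3 2.1 0.6
   vertex 3.9 0.1 3.9
  endloop
 endfacet
 facet normal -0.500 -0.026 0.865
  outer loop
   vertex 2.6 1.8 3.2
   vertex 0.1 3.3 1.8
   vertex 3.9 0.1 3.9
  endloop
 endfacet
 facet normal 0.510 0.631 0.585
  outer loop
   vertex 2.6 1.8 3.2
   vertex 3.9 0.1 3.9
   vertex 4.0 2.8 0.9
  endloop
 endfacet
 facet normal -0.669 -0.294 -0.682
  outer loop
   vertex 0.8 3.1 1.2
   vertex 0.7 2.4 1.6
   vertex 0.1 3.3 1.8
  endloop
 endfacet
 facet normal -0.368 -0.421 -0.829
  outer loop
   vertex 0.8 3.1 1.2
   vertex 3.3 2.1 0.6
   vertex 0.7 2.4 1.6
  endloop
 endfacet
 facet normal 0.071 0.741 0.668
  outer loop
   vertex 2.3 3.9 0.9
   vertex 0.1 3.3 1.8
   vertex 2.6 1.8 3.2
  endloop
 endfacet
 facet normal 0.446 0.689 0.571
  outer loop
   vertex 2.3 3.9 0.9
   vertex 2.6 1.8 3.2
   vertex 4.0 2.8 0.9
  endloop
 endfacet
 facet normal -0.440 0.562 -0.700
  outer loop
   vertex 2.3 3.9 0.9
   vertex 0.8 3.1 1.2
   vertex 0.1 3.3 1.8
  endloop
 endfacet
 facet normal 0.161 0.249 -0.955
  outer loop
   vertex 2.3 3.9 0.9
   vertex 4.0 2.8 0.9
   vertex 3.3 2.1 0.6
  endloop
 endfacet
 facet normal -0.217 0.042 -0.975
  outer loop
   vertex 2.3 3.9 0.9
   vertex 3.3 2.1 0.6
   vertex 0.8 3.1 1.2
  endloop
 endfacet
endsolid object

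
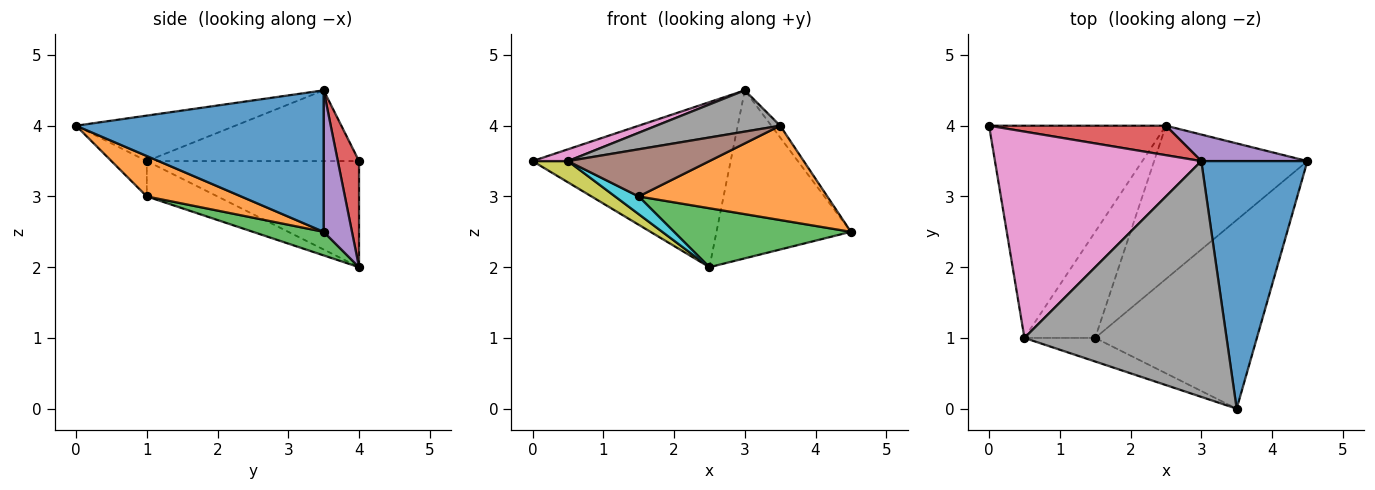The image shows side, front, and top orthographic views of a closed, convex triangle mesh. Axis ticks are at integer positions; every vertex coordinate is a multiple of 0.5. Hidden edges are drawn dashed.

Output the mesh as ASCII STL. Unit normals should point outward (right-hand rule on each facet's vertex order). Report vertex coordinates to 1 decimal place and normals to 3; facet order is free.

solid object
 facet normal 0.800 0.029 0.600
  outer loop
   vertex 3.0 3.5 4.5
   vertex 3.5 0.0 4.0
   vertex 4.5 3.5 2.5
  endloop
 endfacet
 facet normal 0.218 -0.436 -0.873
  outer loop
   vertex 1.5 1.0 3.0
   vertex 4.5 3.5 2.5
   vertex 3.5 0.0 4.0
  endloop
 endfacet
 facet normal 0.142 -0.355 -0.924
  outer loop
   vertex 2.5 4.0 2.0
   vertex 4.5 3.5 2.5
   vertex 1.5 1.0 3.0
  endloop
 endfacet
 facet normal 0.105 0.979 0.175
  outer loop
   vertex 2.5 4.0 2.0
   vertex 0.0 4.0 3.5
   vertex 3.0 3.5 4.5
  endloop
 endfacet
 facet normal 0.204 0.967 0.153
  outer loop
   vertex 2.5 4.0 2.0
   vertex 3.0 3.5 4.5
   vertex 4.5 3.5 2.5
  endloop
 endfacet
 facet normal -0.218 -0.873 -0.436
  outer loop
   vertex 0.5 1.0 3.5
   vertex 1.5 1.0 3.0
   vertex 3.5 0.0 4.0
  endloop
 endfacet
 facet normal -0.324 -0.054 0.945
  outer loop
   vertex 0.5 1.0 3.5
   vertex 3.0 3.5 4.5
   vertex 0.0 4.0 3.5
  endloop
 endfacet
 facet normal -0.216 -0.168 0.962
  outer loop
   vertex 0.5 1.0 3.5
   vertex 3.5 0.0 4.0
   vertex 3.0 3.5 4.5
  endloop
 endfacet
 facet normal -0.513 -0.085 -0.854
  outer loop
   vertex 0.5 1.0 3.5
   vertex 0.0 4.0 3.5
   vertex 2.5 4.0 2.0
  endloop
 endfacet
 facet normal -0.442 -0.147 -0.885
  outer loop
   vertex 0.5 1.0 3.5
   vertex 2.5 4.0 2.0
   vertex 1.5 1.0 3.0
  endloop
 endfacet
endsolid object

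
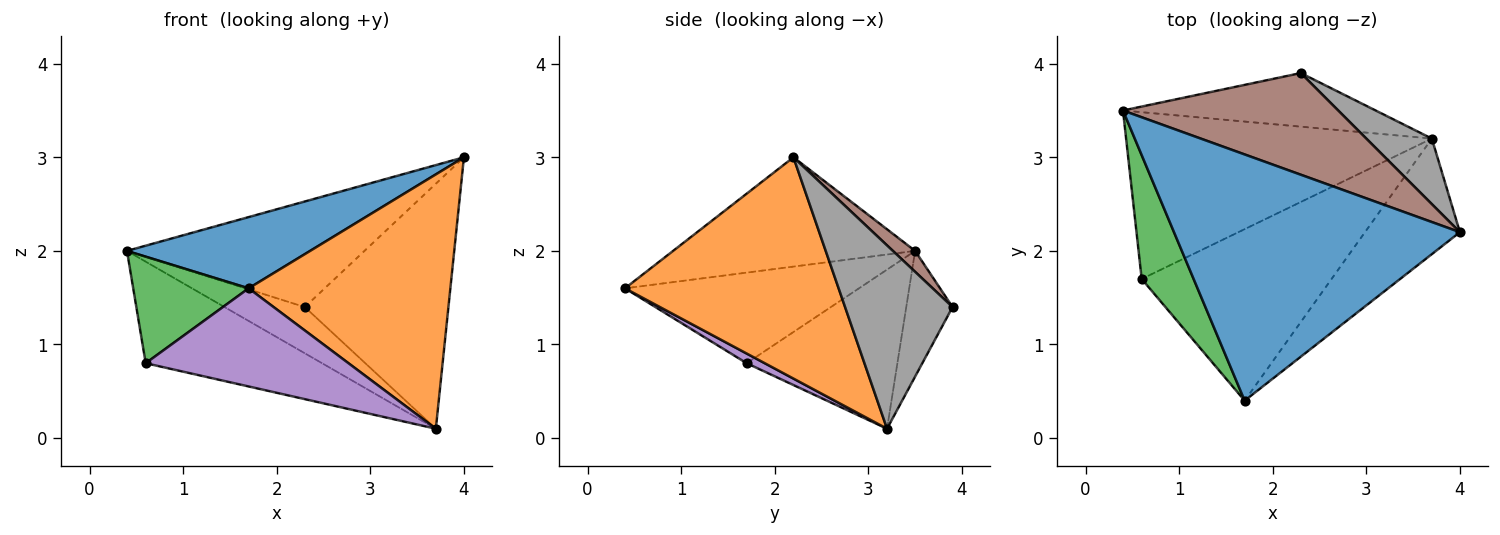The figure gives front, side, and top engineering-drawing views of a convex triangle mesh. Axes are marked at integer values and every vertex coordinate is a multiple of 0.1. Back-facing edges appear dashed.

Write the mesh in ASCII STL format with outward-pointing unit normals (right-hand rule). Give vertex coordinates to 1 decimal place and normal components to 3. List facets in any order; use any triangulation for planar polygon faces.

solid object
 facet normal -0.345 -0.261 0.902
  outer loop
   vertex 1.7 0.4 1.6
   vertex 4.0 2.2 3.0
   vertex 0.4 3.5 2.0
  endloop
 endfacet
 facet normal 0.694 -0.655 -0.298
  outer loop
   vertex 3.7 3.2 0.1
   vertex 4.0 2.2 3.0
   vertex 1.7 0.4 1.6
  endloop
 endfacet
 facet normal -0.798 -0.393 0.457
  outer loop
   vertex 0.6 1.7 0.8
   vertex 1.7 0.4 1.6
   vertex 0.4 3.5 2.0
  endloop
 endfacet
 facet normal -0.406 0.475 -0.781
  outer loop
   vertex 0.6 1.7 0.8
   vertex 0.4 3.5 2.0
   vertex 3.7 3.2 0.1
  endloop
 endfacet
 facet normal 0.044 -0.496 -0.867
  outer loop
   vertex 0.6 1.7 0.8
   vertex 3.7 3.2 0.1
   vertex 1.7 0.4 1.6
  endloop
 endfacet
 facet normal 0.067 0.719 0.692
  outer loop
   vertex 2.3 3.9 1.4
   vertex 0.4 3.5 2.0
   vertex 4.0 2.2 3.0
  endloop
 endfacet
 facet normal -0.352 0.611 -0.709
  outer loop
   vertex 2.3 3.9 1.4
   vertex 3.7 3.2 0.1
   vertex 0.4 3.5 2.0
  endloop
 endfacet
 facet normal 0.586 0.783 0.209
  outer loop
   vertex 2.3 3.9 1.4
   vertex 4.0 2.2 3.0
   vertex 3.7 3.2 0.1
  endloop
 endfacet
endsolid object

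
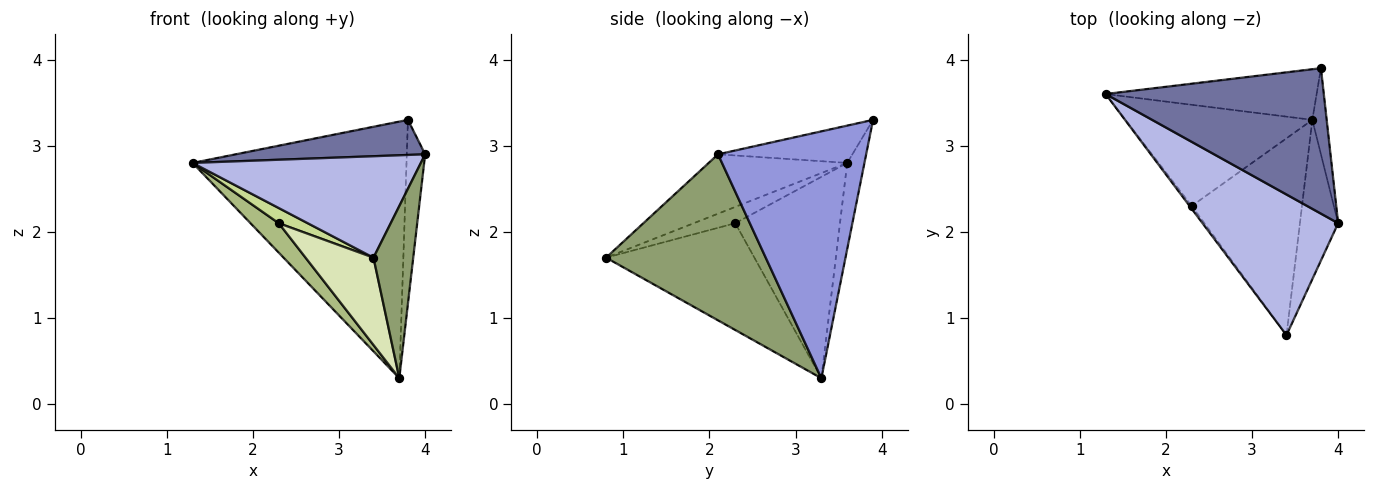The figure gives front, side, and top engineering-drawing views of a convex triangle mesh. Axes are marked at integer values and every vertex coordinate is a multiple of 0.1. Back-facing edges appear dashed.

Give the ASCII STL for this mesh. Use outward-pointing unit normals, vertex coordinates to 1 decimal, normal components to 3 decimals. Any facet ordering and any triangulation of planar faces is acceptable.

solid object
 facet normal -0.164 -0.231 0.959
  outer loop
   vertex 3.8 3.9 3.3
   vertex 1.3 3.6 2.8
   vertex 4.0 2.1 2.9
  endloop
 endfacet
 facet normal -0.079 0.978 -0.193
  outer loop
   vertex 3.7 3.3 0.3
   vertex 1.3 3.6 2.8
   vertex 3.8 3.9 3.3
  endloop
 endfacet
 facet normal 0.991 0.123 -0.058
  outer loop
   vertex 3.7 3.3 0.3
   vertex 3.8 3.9 3.3
   vertex 4.0 2.1 2.9
  endloop
 endfacet
 facet normal -0.335 -0.551 0.764
  outer loop
   vertex 3.4 0.8 1.7
   vertex 4.0 2.1 2.9
   vertex 1.3 3.6 2.8
  endloop
 endfacet
 facet normal 0.947 -0.236 -0.218
  outer loop
   vertex 3.4 0.8 1.7
   vertex 3.7 3.3 0.3
   vertex 4.0 2.1 2.9
  endloop
 endfacet
 facet normal -0.719 -0.194 -0.667
  outer loop
   vertex 2.3 2.3 2.1
   vertex 1.3 3.6 2.8
   vertex 3.7 3.3 0.3
  endloop
 endfacet
 facet normal -0.815 -0.569 -0.108
  outer loop
   vertex 2.3 2.3 2.1
   vertex 3.4 0.8 1.7
   vertex 1.3 3.6 2.8
  endloop
 endfacet
 facet normal -0.663 -0.304 -0.684
  outer loop
   vertex 2.3 2.3 2.1
   vertex 3.7 3.3 0.3
   vertex 3.4 0.8 1.7
  endloop
 endfacet
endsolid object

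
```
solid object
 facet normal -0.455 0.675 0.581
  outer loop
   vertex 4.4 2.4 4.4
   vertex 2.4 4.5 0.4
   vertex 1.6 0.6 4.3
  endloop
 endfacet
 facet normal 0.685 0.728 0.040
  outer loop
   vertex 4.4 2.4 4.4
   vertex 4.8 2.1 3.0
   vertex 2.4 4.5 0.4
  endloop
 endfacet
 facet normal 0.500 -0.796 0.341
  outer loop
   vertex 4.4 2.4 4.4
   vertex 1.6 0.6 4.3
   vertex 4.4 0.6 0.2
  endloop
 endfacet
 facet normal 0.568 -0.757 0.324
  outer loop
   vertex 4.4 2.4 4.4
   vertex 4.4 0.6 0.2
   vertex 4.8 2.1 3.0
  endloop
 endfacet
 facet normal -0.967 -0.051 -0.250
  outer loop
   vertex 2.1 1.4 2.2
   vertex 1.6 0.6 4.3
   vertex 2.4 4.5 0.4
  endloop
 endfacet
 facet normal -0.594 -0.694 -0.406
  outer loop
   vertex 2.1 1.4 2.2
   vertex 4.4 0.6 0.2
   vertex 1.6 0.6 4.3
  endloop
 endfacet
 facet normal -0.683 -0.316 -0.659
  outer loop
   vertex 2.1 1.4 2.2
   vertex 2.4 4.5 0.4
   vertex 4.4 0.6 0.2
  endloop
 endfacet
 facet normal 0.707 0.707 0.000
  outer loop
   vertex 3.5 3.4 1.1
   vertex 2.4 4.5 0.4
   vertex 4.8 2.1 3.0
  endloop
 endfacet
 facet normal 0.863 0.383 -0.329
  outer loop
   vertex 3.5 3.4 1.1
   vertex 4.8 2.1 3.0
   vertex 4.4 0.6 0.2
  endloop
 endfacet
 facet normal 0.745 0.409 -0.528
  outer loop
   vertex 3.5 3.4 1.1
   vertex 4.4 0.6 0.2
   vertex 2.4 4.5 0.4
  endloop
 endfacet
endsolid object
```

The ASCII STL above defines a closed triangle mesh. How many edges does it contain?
15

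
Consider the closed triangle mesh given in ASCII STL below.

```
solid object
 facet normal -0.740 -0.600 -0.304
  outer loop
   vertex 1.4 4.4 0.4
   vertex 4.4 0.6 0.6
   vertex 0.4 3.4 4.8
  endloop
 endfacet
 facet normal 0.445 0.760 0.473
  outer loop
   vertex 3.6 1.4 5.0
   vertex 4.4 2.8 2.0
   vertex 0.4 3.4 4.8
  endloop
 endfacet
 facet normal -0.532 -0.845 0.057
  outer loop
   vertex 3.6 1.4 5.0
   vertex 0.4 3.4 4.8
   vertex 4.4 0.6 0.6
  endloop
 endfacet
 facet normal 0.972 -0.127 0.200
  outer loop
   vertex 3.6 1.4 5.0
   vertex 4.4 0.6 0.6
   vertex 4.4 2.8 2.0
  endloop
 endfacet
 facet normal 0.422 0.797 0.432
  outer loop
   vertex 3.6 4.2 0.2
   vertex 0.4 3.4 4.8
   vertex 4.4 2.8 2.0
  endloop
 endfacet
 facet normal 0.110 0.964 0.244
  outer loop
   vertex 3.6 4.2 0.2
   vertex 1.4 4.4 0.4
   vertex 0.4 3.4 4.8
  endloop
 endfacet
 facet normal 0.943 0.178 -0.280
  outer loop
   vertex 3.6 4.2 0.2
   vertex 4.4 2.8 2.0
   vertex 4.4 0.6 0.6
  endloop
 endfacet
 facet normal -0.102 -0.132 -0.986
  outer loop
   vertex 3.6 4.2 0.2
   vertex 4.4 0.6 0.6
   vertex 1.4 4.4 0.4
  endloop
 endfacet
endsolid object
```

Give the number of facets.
8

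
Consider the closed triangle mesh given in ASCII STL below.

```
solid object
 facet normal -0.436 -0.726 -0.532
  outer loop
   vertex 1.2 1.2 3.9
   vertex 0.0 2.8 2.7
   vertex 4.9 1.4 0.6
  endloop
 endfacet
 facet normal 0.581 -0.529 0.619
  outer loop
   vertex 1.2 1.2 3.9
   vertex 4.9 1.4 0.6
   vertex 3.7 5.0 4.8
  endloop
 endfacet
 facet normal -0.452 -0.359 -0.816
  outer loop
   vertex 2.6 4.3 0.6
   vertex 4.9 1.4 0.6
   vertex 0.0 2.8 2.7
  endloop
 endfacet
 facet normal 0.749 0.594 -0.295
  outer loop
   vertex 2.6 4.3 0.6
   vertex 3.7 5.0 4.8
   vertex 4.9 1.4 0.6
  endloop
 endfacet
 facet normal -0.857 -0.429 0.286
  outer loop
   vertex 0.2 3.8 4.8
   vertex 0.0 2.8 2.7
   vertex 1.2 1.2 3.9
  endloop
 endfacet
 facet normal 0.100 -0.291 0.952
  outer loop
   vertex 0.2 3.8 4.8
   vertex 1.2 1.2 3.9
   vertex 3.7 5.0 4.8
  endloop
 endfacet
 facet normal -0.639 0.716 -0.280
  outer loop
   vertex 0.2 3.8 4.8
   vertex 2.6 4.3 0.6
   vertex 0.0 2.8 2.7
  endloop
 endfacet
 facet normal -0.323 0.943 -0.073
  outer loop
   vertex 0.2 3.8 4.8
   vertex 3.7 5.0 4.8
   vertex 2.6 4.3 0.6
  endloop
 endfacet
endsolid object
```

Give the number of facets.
8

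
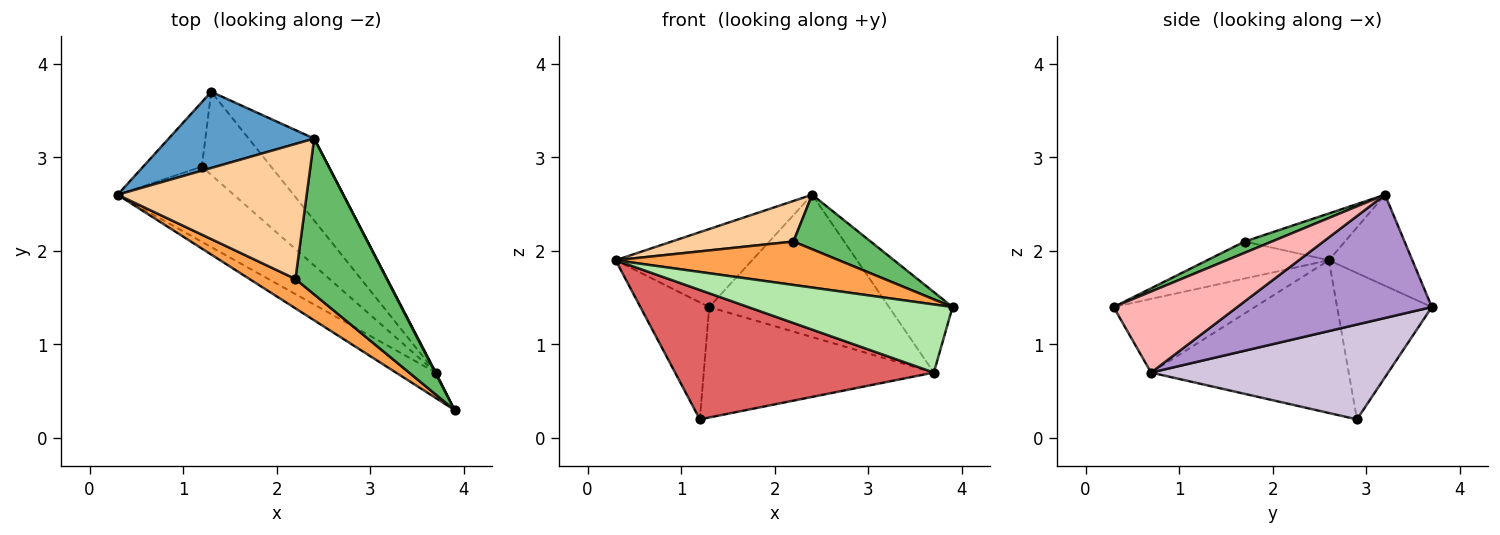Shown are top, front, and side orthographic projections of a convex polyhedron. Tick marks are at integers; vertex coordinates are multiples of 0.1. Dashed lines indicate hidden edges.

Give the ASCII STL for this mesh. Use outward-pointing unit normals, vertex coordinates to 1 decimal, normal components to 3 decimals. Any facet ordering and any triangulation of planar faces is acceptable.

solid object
 facet normal -0.401 0.655 0.640
  outer loop
   vertex 1.3 3.7 1.4
   vertex 0.3 2.6 1.9
   vertex 2.4 3.2 2.6
  endloop
 endfacet
 facet normal -0.769 0.559 -0.309
  outer loop
   vertex 1.3 3.7 1.4
   vertex 1.2 2.9 0.2
   vertex 0.3 2.6 1.9
  endloop
 endfacet
 facet normal -0.411 -0.755 0.511
  outer loop
   vertex 2.2 1.7 2.1
   vertex 0.3 2.6 1.9
   vertex 3.9 0.3 1.4
  endloop
 endfacet
 facet normal -0.231 -0.280 0.932
  outer loop
   vertex 2.2 1.7 2.1
   vertex 2.4 3.2 2.6
   vertex 0.3 2.6 1.9
  endloop
 endfacet
 facet normal 0.116 -0.328 0.938
  outer loop
   vertex 2.2 1.7 2.1
   vertex 3.9 0.3 1.4
   vertex 2.4 3.2 2.6
  endloop
 endfacet
 facet normal -0.543 -0.786 -0.294
  outer loop
   vertex 3.7 0.7 0.7
   vertex 3.9 0.3 1.4
   vertex 0.3 2.6 1.9
  endloop
 endfacet
 facet normal -0.551 -0.722 -0.419
  outer loop
   vertex 3.7 0.7 0.7
   vertex 0.3 2.6 1.9
   vertex 1.2 2.9 0.2
  endloop
 endfacet
 facet normal 0.889 0.457 0.007
  outer loop
   vertex 3.7 0.7 0.7
   vertex 2.4 3.2 2.6
   vertex 3.9 0.3 1.4
  endloop
 endfacet
 facet normal 0.684 0.632 -0.364
  outer loop
   vertex 3.7 0.7 0.7
   vertex 1.3 3.7 1.4
   vertex 2.4 3.2 2.6
  endloop
 endfacet
 facet normal 0.636 0.617 -0.464
  outer loop
   vertex 3.7 0.7 0.7
   vertex 1.2 2.9 0.2
   vertex 1.3 3.7 1.4
  endloop
 endfacet
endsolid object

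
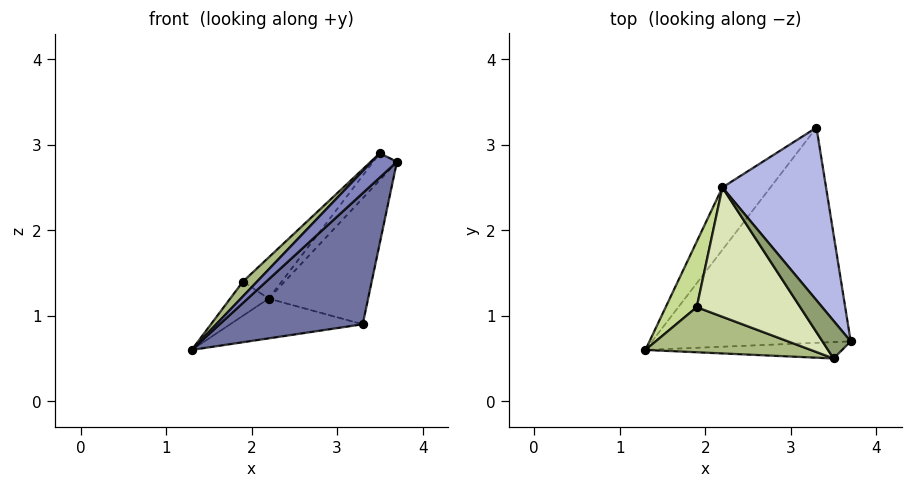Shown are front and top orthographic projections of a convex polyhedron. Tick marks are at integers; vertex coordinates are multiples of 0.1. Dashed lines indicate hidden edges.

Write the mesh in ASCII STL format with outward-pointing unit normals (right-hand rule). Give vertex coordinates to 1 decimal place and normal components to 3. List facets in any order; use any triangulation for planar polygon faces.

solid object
 facet normal 0.627 -0.405 -0.665
  outer loop
   vertex 3.3 3.2 0.9
   vertex 3.7 0.7 2.8
   vertex 1.3 0.6 0.6
  endloop
 endfacet
 facet normal 0.481 -0.726 -0.491
  outer loop
   vertex 3.5 0.5 2.9
   vertex 1.3 0.6 0.6
   vertex 3.7 0.7 2.8
  endloop
 endfacet
 facet normal -0.496 0.466 -0.732
  outer loop
   vertex 2.2 2.5 1.2
   vertex 3.3 3.2 0.9
   vertex 1.3 0.6 0.6
  endloop
 endfacet
 facet normal -0.153 0.582 0.798
  outer loop
   vertex 2.2 2.5 1.2
   vertex 3.7 0.7 2.8
   vertex 3.3 3.2 0.9
  endloop
 endfacet
 facet normal -0.170 0.572 0.803
  outer loop
   vertex 2.2 2.5 1.2
   vertex 3.5 0.5 2.9
   vertex 3.7 0.7 2.8
  endloop
 endfacet
 facet normal -0.710 -0.219 0.669
  outer loop
   vertex 1.9 1.1 1.4
   vertex 1.3 0.6 0.6
   vertex 3.5 0.5 2.9
  endloop
 endfacet
 facet normal -0.843 0.249 0.477
  outer loop
   vertex 1.9 1.1 1.4
   vertex 2.2 2.5 1.2
   vertex 1.3 0.6 0.6
  endloop
 endfacet
 facet normal -0.615 0.239 0.752
  outer loop
   vertex 1.9 1.1 1.4
   vertex 3.5 0.5 2.9
   vertex 2.2 2.5 1.2
  endloop
 endfacet
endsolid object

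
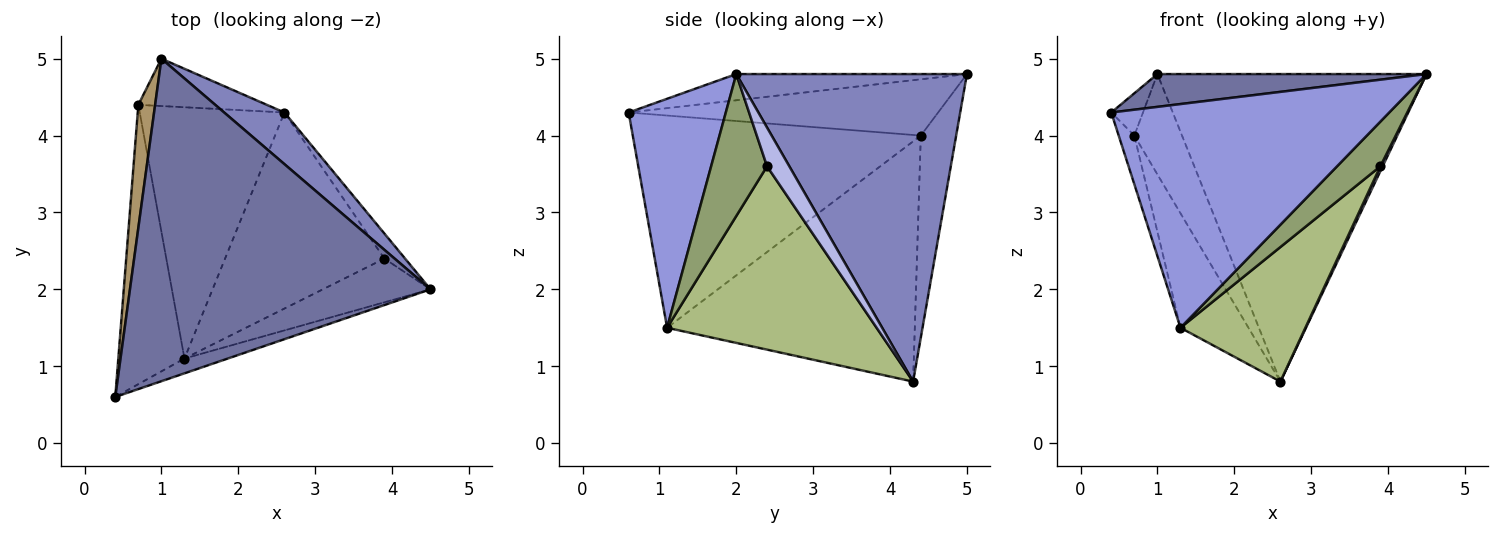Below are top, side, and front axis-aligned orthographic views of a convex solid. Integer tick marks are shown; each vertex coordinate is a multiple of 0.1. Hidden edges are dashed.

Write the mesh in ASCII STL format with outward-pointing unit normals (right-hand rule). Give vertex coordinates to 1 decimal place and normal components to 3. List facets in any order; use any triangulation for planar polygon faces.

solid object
 facet normal -0.086 -0.101 0.991
  outer loop
   vertex 1.0 5.0 4.8
   vertex 0.4 0.6 4.3
   vertex 4.5 2.0 4.8
  endloop
 endfacet
 facet normal 0.646 0.753 0.126
  outer loop
   vertex 2.6 4.3 0.8
   vertex 1.0 5.0 4.8
   vertex 4.5 2.0 4.8
  endloop
 endfacet
 facet normal 0.329 -0.942 -0.062
  outer loop
   vertex 1.3 1.1 1.5
   vertex 4.5 2.0 4.8
   vertex 0.4 0.6 4.3
  endloop
 endfacet
 facet normal 0.878 -0.091 -0.469
  outer loop
   vertex 3.9 2.4 3.6
   vertex 2.6 4.3 0.8
   vertex 4.5 2.0 4.8
  endloop
 endfacet
 facet normal 0.678 -0.525 -0.514
  outer loop
   vertex 3.9 2.4 3.6
   vertex 4.5 2.0 4.8
   vertex 1.3 1.1 1.5
  endloop
 endfacet
 facet normal 0.688 -0.410 -0.598
  outer loop
   vertex 3.9 2.4 3.6
   vertex 1.3 1.1 1.5
   vertex 2.6 4.3 0.8
  endloop
 endfacet
 facet normal -0.557 0.751 -0.354
  outer loop
   vertex 0.7 4.4 4.0
   vertex 1.0 5.0 4.8
   vertex 2.6 4.3 0.8
  endloop
 endfacet
 facet normal -0.834 0.229 -0.502
  outer loop
   vertex 0.7 4.4 4.0
   vertex 2.6 4.3 0.8
   vertex 1.3 1.1 1.5
  endloop
 endfacet
 facet normal -0.954 0.098 0.284
  outer loop
   vertex 0.7 4.4 4.0
   vertex 0.4 0.6 4.3
   vertex 1.0 5.0 4.8
  endloop
 endfacet
 facet normal -0.953 0.052 -0.297
  outer loop
   vertex 0.7 4.4 4.0
   vertex 1.3 1.1 1.5
   vertex 0.4 0.6 4.3
  endloop
 endfacet
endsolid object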